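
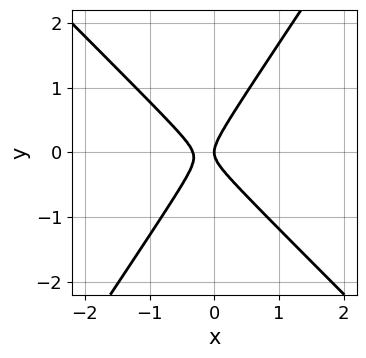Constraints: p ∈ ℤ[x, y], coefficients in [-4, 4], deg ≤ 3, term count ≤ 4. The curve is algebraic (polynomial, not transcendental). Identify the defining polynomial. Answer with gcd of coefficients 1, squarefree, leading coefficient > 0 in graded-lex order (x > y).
3*x^2 + x*y - 2*y^2 + x

First, degree: a generic line meets the curve in up to 2 points, so deg p = 2.
Then, from the visible intercepts: one x-axis crossing is at x = 0; it crosses the y-axis at the gridline y = 0.
Finally, together with the visible shape, these determine p as stated.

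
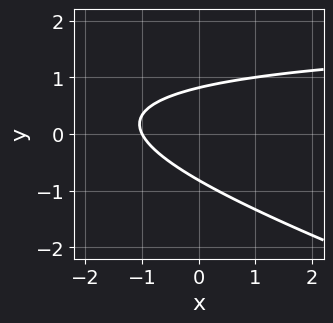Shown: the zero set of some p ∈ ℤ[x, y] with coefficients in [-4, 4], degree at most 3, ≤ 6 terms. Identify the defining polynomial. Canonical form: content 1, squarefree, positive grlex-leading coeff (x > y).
(a) Degree: a generic line meets the curve in up to 2 points, so deg p = 2.
(b) Against the integer gridlines: one x-axis crossing is at x = -1.
(c) Matching integer coefficients to the picture gives p.

x*y + 3*y^2 - 2*x - 2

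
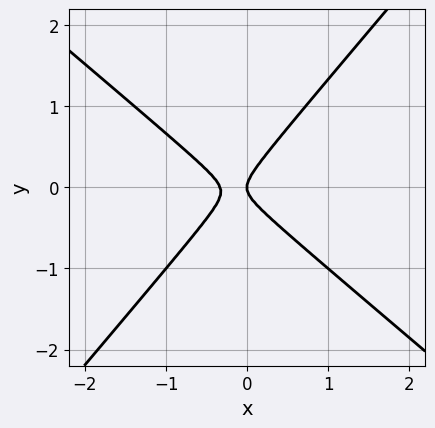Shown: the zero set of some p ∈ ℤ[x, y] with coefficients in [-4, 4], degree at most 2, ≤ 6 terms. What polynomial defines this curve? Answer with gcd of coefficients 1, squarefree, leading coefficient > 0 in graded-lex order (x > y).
3*x^2 + x*y - 3*y^2 + x

(a) Degree: a generic line meets the curve in up to 2 points, so deg p = 2.
(b) From the visible intercepts: it crosses the x-axis at the gridline x = 0; one y-axis crossing is at y = 0.
(c) Assembling these constraints gives the stated polynomial.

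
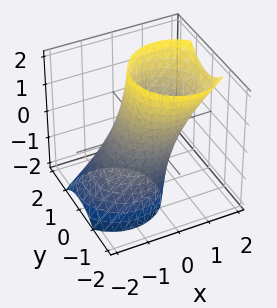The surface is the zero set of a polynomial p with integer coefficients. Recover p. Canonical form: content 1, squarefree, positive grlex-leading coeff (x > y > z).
x^2 - x*z + y^2 - 1

deg p = 2. The shape is more complex than any degree-1 surface.
Checking where it meets the axes: among the integer gridlines, it crosses the y-axis at y ∈ {-1, 1}; among the integer gridlines, it crosses the x-axis at x ∈ {-1, 1}; it misses every integer gridline on the z-axis.
The integer polynomial consistent with all of this is the stated p.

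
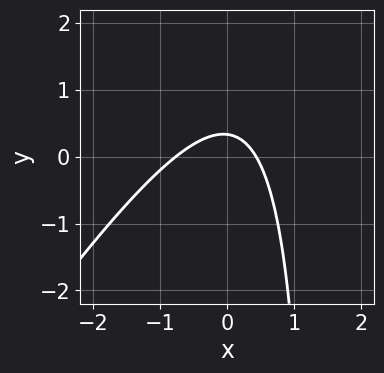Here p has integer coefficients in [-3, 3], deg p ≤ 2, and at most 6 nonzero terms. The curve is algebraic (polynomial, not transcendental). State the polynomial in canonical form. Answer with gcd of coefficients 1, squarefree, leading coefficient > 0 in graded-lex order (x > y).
3*x^2 - 2*x*y + x + 3*y - 1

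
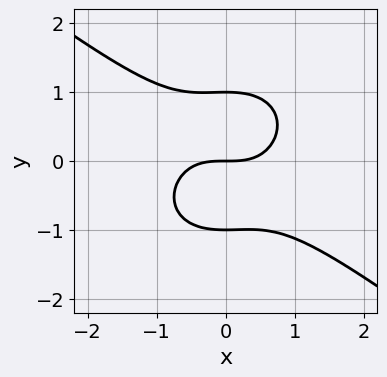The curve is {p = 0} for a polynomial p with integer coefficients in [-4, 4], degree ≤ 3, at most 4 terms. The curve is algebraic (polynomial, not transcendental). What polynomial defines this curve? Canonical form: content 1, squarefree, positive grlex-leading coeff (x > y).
First, degree: no degree-2 curve has this shape, so deg p = 3.
Then, from the axis intercepts and sections: among the integer gridlines, it crosses the y-axis at y ∈ {-1, 0, 1}; it crosses the x-axis at the gridline x = 0.
Finally, together with the visible shape, these determine p as stated.

2*x^3 + x^2*y + 3*y^3 - 3*y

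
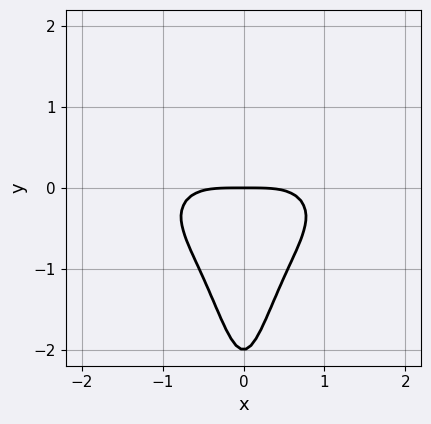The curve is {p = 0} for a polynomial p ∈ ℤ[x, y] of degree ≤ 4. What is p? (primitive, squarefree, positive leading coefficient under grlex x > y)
x^4 + 3*x^2*y^2 + y^2 + 2*y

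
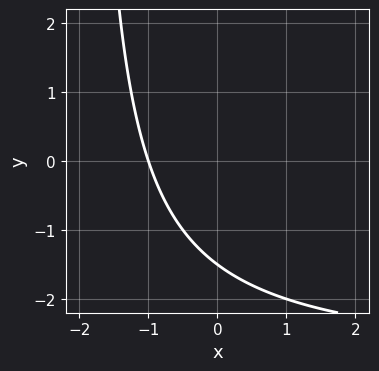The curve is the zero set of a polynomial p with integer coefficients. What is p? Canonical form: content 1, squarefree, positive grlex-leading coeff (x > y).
(a) The degree is 2 — no degree-1 curve has this shape.
(b) Against the integer gridlines: one x-axis crossing is at x = -1.
(c) Putting this together gives p.

x*y + 3*x + 2*y + 3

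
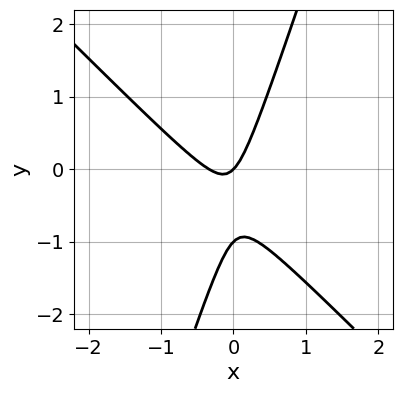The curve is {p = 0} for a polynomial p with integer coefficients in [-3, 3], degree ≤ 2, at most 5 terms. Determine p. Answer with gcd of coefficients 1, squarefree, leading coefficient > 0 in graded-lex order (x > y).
(a) deg p = 2. The shape is more complex than any degree-1 curve.
(b) Against the integer gridlines: the y-axis gridline crossings are at y ∈ {-1, 0}; one x-axis crossing is at x = 0.
(c) Together with the visible shape, these determine p as stated.

3*x^2 + 2*x*y - y^2 + x - y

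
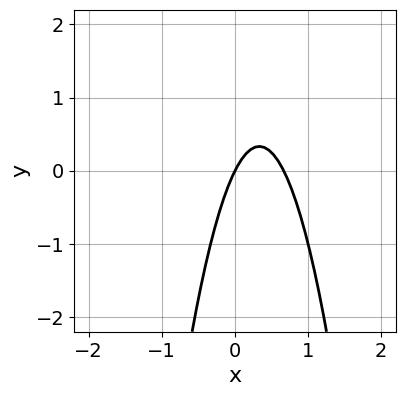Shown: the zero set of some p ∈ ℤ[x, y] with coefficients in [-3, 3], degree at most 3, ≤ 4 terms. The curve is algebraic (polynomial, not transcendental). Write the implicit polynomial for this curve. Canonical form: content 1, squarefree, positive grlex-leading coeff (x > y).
First, degree: a generic line meets the curve in up to 2 points, so deg p = 2.
Then, observable constraints: it meets the y-axis at y = 0 (among the integer gridlines); it crosses the x-axis at the gridline x = 0.
Finally, matching integer coefficients to the picture gives p.

3*x^2 - 2*x + y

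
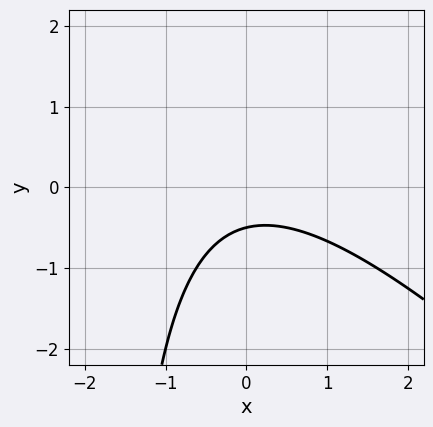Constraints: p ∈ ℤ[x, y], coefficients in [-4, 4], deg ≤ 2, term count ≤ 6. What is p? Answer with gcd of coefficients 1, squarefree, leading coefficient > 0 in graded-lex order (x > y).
x^2 + x*y + 2*y + 1

First, the degree is 2 — no degree-1 curve has this shape.
Next, from the axis intercepts and sections: it misses every integer gridline on the x-axis.
Finally, fitting integer coefficients to these (and the overall shape) gives p.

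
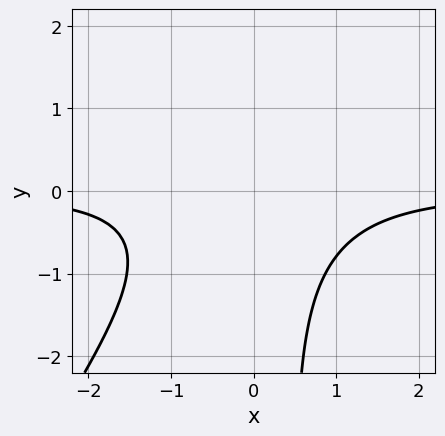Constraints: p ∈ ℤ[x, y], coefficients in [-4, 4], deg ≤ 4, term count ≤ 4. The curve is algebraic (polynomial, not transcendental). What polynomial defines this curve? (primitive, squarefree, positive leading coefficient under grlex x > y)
3*x^2*y - 2*x*y^2 + y^2 + 3

First, degree: a generic line meets the curve in up to 3 points, so deg p = 3.
Then, checking where it meets the axes: it misses every integer gridline on the x-axis; it misses every integer gridline on the y-axis.
Finally, these observations pin down the coefficients.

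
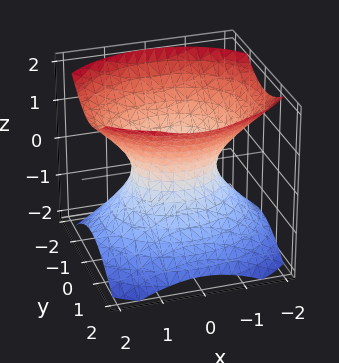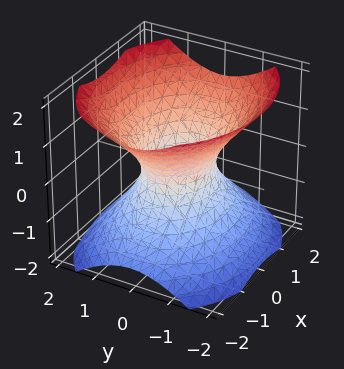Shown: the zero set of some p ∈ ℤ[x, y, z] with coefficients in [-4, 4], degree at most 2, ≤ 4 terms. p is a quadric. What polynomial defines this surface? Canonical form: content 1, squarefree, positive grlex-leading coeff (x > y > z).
2*x^2 + 3*y^2 - 3*z^2 - 2

1. Degree: one connected sheet with a waist; a quadric, so deg p = 2.
2. Symmetries: mirror symmetry y ↦ −y ⇒ only even powers of y; it's symmetric under z → −z, forcing even powers of z; the x ↦ −x reflection is a symmetry, so x appears only in even powers.
3. Observable constraints: the x-axis gridline crossings are at x ∈ {-1, 1}; the surface avoids every integer z-axis point in the box.
4. Matching integer coefficients to the picture gives p.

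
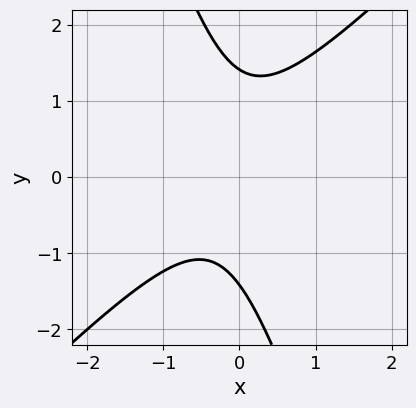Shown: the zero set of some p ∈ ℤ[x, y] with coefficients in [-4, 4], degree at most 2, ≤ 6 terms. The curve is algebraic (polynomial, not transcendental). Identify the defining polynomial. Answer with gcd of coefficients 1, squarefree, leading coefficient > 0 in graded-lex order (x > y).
First, degree: no degree-1 curve has this shape, so deg p = 2.
Next, from the visible intercepts: no x-intercept at any integer in the box.
Finally, fitting integer coefficients to these (and the overall shape) gives p.

3*x^2 - 2*x*y - y^2 + x + 2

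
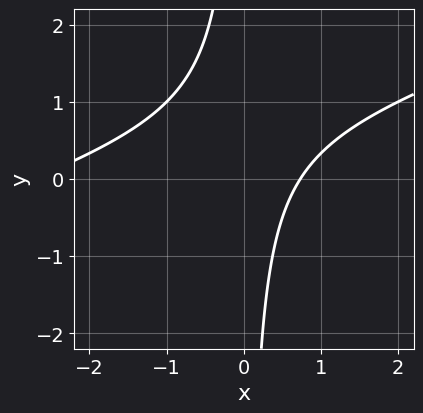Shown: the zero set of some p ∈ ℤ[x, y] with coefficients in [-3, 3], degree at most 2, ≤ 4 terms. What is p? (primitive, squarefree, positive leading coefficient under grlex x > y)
1. The degree is 2 — a generic line meets the curve in up to 2 points.
2. Checking where it meets the axes: no y-intercept at any integer in the box.
3. Assembling these constraints gives the stated polynomial.

x^2 - 3*x*y + 2*x - 2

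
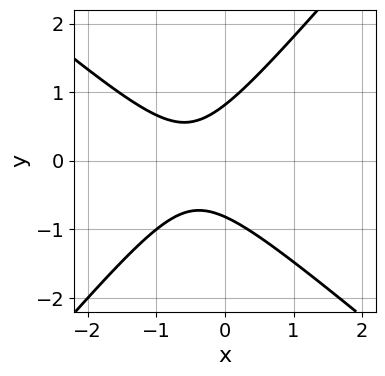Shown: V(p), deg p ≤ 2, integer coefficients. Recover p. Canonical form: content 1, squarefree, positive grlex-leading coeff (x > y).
3*x^2 + x*y - 3*y^2 + 3*x + 2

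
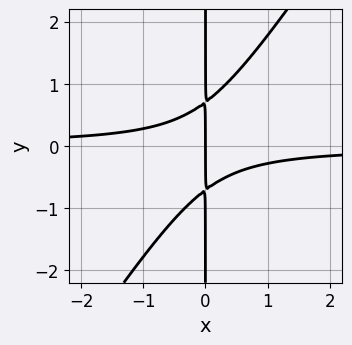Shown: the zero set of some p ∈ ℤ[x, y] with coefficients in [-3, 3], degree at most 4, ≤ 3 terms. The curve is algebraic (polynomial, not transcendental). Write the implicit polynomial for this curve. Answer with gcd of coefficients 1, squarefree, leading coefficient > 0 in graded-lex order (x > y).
(a) The degree is 3 — a generic line meets the curve in up to 3 points.
(b) Reading off the gridlines: it meets the x-axis at x = 0 (among the integer gridlines); the visible y-axis segment lies entirely on the curve.
(c) Together with the visible shape, these determine p as stated.

3*x^2*y - 2*x*y^2 + x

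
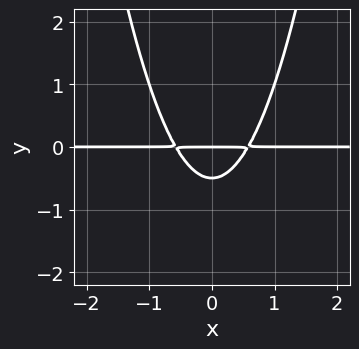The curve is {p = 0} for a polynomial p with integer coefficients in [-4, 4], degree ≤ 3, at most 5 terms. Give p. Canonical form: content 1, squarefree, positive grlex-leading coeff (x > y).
3*x^2*y - 2*y^2 - y

First, the degree is 3 — no degree-2 curve has this shape.
Then, symmetries: the x ↦ −x reflection is a symmetry, so x appears only in even powers.
Next, from the axis intercepts and sections: it meets the y-axis at y = 0 (among the integer gridlines); every point of the x-axis in the box is on the curve.
Finally, the integer polynomial consistent with all of this is the stated p.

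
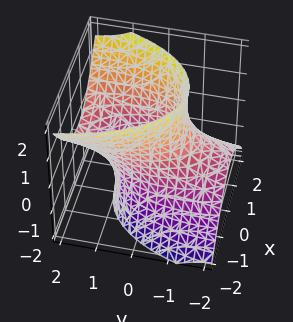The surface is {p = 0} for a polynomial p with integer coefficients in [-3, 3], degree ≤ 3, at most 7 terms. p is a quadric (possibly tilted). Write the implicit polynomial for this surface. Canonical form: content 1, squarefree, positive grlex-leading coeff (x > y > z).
First, the degree is 2 — no degree-1 surface has this shape.
Then, checking where it meets the axes: among the integer gridlines, it crosses the x-axis at x ∈ {-1, 1}; it misses every integer gridline on the z-axis.
Finally, together with the visible shape, these determine p as stated.

3*x^2 + y^2 - 3*y*z - z^2 - 3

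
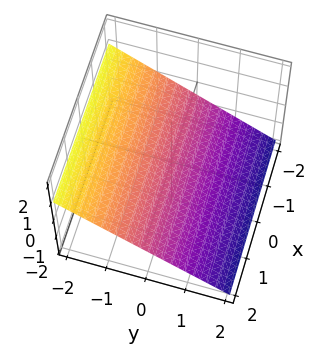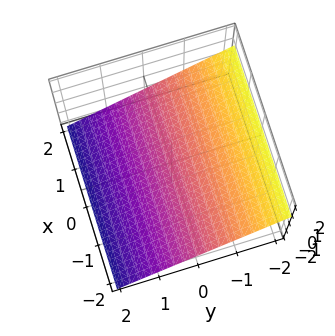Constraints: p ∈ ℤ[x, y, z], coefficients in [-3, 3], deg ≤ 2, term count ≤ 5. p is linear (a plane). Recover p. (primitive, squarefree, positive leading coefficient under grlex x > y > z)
2*y + 3*z + 2

First, degree: the surface is flat (a plane), so deg p = 1.
Next, against the integer gridlines: it meets the y-axis at y = -1 (among the integer gridlines); no x-intercept at any integer in the box.
Finally, fitting integer coefficients to these (and the overall shape) gives p.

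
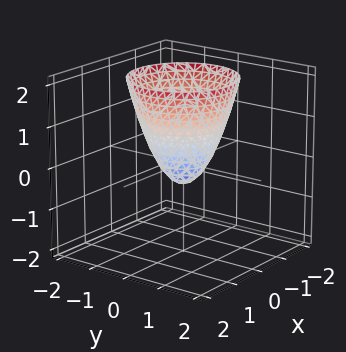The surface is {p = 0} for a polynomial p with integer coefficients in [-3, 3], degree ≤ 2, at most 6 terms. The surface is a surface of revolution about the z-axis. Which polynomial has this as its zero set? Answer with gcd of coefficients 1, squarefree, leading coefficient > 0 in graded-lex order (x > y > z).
deg p = 2. A generic line meets the surface in up to 2 points.
By symmetry, every cross-section ⟂ z is a circle, so x, y appear only via x² + y².
From the visible intercepts: a circular section at z = 2 has radius between 1 and 2.
Putting this together gives p.

3*x^2 + 3*y^2 - 2*z - 1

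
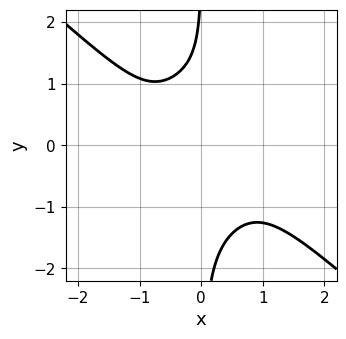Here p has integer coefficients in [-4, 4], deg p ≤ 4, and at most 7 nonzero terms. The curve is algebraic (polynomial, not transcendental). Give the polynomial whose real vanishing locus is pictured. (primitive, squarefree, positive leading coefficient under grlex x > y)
deg p = 4.
Checking where it meets the axes: it misses every integer gridline on the x-axis; no y-intercept at any integer in the box.
Solving for integer coefficients yields p as stated.

3*x^4 + x^3*y + 3*x*y^3 - y + 3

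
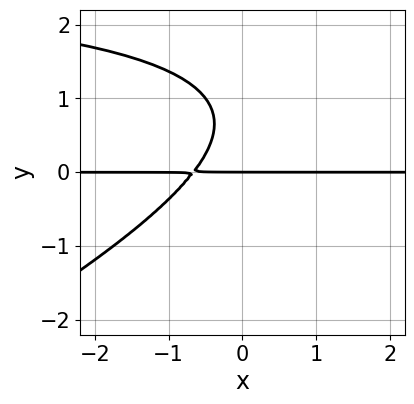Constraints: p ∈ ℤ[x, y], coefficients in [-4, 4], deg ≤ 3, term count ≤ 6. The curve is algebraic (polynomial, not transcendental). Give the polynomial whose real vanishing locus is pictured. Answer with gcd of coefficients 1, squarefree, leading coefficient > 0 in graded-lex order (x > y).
deg p = 3.
Checking where it meets the axes: it crosses the y-axis at the gridline y = 0; the visible x-axis segment lies entirely on the curve.
The integer polynomial consistent with all of this is the stated p.

x*y^2 - 2*y^3 - 3*x*y + 3*y^2 - 2*y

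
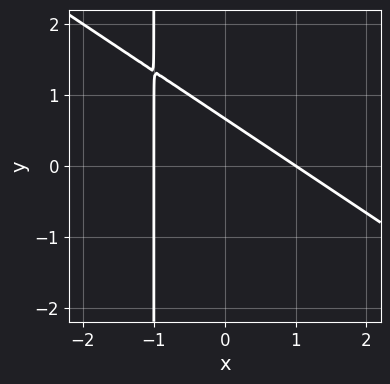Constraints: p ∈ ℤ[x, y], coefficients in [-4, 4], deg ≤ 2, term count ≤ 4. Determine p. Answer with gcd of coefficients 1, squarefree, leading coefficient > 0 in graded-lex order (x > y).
First, the degree is 2 — a generic line meets the curve in up to 2 points.
Next, from the axis intercepts and sections: the x-axis gridline crossings are at x ∈ {-1, 1}.
Finally, fitting integer coefficients to these (and the overall shape) gives p.

2*x^2 + 3*x*y + 3*y - 2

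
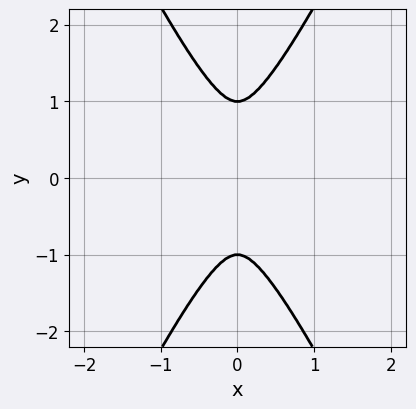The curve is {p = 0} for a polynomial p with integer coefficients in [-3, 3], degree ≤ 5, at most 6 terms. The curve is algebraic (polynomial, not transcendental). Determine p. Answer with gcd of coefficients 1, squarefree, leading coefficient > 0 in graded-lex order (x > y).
1. The degree is 4 — the shape is more complex than any degree-3 curve.
2. Symmetries: it's symmetric under y → −y, forcing even powers of y; it's symmetric under x → −x, forcing even powers of x.
3. From the axis intercepts and sections: the y-axis gridline crossings are at y ∈ {-1, 1}.
4. Together with the visible shape, these determine p as stated.

3*x^4 + 3*x^2*y^2 - y^4 + 2*x^2 + y^2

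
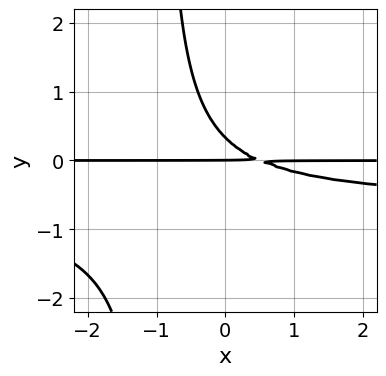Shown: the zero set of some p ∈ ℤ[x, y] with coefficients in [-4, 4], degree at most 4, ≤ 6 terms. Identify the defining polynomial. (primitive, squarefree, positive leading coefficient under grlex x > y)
3*x*y^2 + 2*x*y + 3*y^2 - y

1. Degree: the shape is more complex than any degree-2 curve, so deg p = 3.
2. Observable constraints: it crosses the y-axis at the gridline y = 0; the visible x-axis segment lies entirely on the curve.
3. Together with the visible shape, these determine p as stated.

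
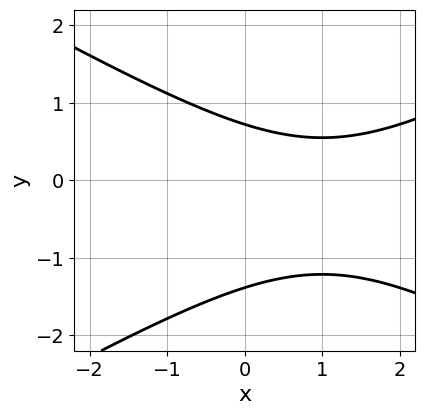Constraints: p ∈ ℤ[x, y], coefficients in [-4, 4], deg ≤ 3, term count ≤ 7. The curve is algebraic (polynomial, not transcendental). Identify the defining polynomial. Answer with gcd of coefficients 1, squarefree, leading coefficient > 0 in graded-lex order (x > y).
x^2 - 3*y^2 - 2*x - 2*y + 3

(a) deg p = 2.
(b) From the visible intercepts: it misses every integer gridline on the x-axis.
(c) These observations pin down the coefficients.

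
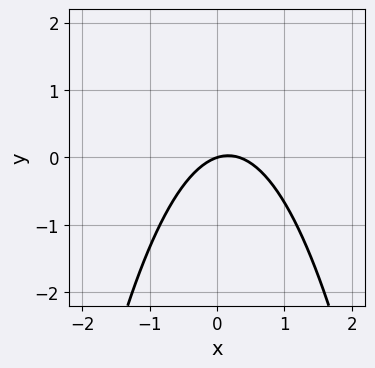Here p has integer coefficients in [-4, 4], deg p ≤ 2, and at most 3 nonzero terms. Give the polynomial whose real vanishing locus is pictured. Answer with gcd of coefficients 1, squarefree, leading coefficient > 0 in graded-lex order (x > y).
(a) deg p = 2. A generic line meets the curve in up to 2 points.
(b) Reading off the gridlines: it crosses the y-axis at the gridline y = 0; it meets the x-axis at x = 0 (among the integer gridlines).
(c) Putting this together gives p.

3*x^2 - x + 3*y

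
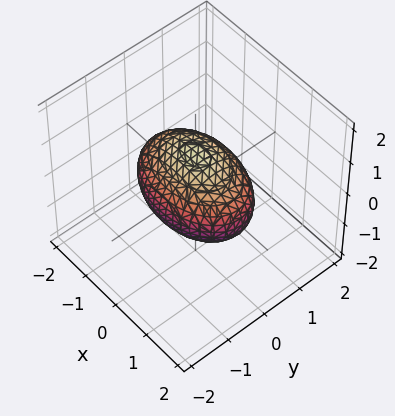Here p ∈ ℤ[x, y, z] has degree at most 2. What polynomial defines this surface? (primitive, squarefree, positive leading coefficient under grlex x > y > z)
x^2 + 2*y^2 + 2*z^2 - 2

1. Degree: a closed, bounded, convex surface; a quadric, so deg p = 2.
2. Symmetries: it's symmetric under z → −z, forcing even powers of z; mirror symmetry x ↦ −x ⇒ only even powers of x; it's symmetric under y → −y, forcing even powers of y.
3. Observable constraints: among the integer gridlines, it crosses the z-axis at z ∈ {-1, 1}; among the integer gridlines, it crosses the y-axis at y ∈ {-1, 1}.
4. Matching integer coefficients to the picture gives p.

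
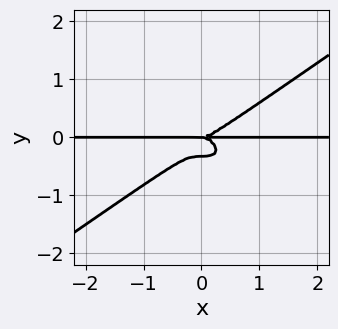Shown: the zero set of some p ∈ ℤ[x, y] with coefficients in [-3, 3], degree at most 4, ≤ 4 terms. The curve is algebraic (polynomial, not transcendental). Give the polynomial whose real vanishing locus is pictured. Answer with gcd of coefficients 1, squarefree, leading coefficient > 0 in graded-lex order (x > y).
x^3*y - 3*y^4 - y^3

The degree is 4 — a generic line meets the curve in up to 4 points.
Reading off the gridlines: one y-axis crossing is at y = 0; every point of the x-axis in the box is on the curve.
The integer polynomial consistent with all of this is the stated p.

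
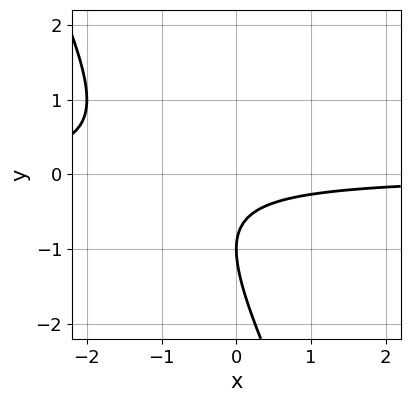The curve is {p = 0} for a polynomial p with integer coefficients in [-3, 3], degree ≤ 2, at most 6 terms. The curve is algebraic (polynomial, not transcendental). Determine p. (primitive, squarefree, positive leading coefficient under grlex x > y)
(a) deg p = 2.
(b) Reading off the gridlines: one y-axis crossing is at y = -1; the curve avoids every integer x-axis point in the box.
(c) Putting this together gives p.

2*x*y + y^2 + 2*y + 1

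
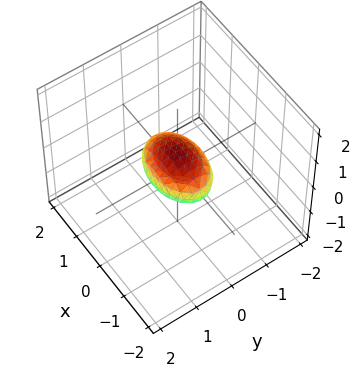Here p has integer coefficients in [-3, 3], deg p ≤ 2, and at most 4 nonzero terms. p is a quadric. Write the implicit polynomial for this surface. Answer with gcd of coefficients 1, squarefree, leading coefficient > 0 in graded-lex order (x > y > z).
x^2 + 2*y^2 + 3*z^2 - 1

First, the degree is 2 — a closed, bounded, convex surface; a quadric.
Then, symmetries: mirror symmetry x ↦ −x ⇒ only even powers of x; mirror symmetry y ↦ −y ⇒ only even powers of y; the z ↦ −z reflection is a symmetry, so z appears only in even powers.
Next, against the integer gridlines: the x-axis gridline crossings are at x ∈ {-1, 1}.
Finally, assembling these constraints gives the stated polynomial.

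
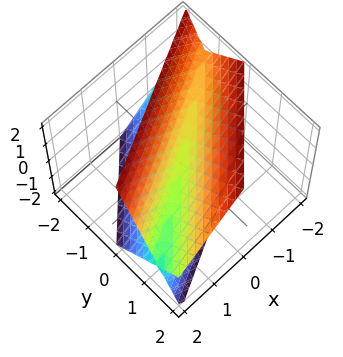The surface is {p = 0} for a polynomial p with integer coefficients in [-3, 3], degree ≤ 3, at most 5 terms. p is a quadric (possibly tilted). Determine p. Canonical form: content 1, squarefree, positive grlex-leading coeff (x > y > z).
1. The degree is 2 — the shape is more complex than any degree-1 surface.
2. From the axis intercepts and sections: it crosses the y-axis at the gridline y = 0; it crosses the x-axis at the gridline x = 0; it crosses the z-axis at the gridline z = 0.
3. Assembling these constraints gives the stated polynomial.

x^2 - 3*x*y + 2*y^2 - y*z - z^2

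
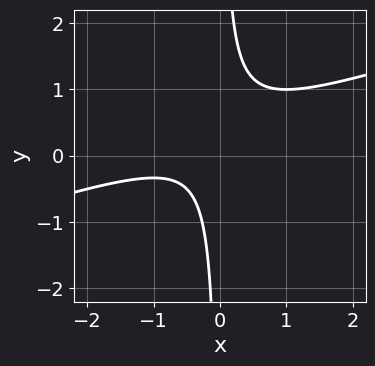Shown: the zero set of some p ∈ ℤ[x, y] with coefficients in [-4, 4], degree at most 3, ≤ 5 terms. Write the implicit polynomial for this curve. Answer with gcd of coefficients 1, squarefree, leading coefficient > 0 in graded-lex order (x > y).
x^2 - 3*x*y + x + 1

Degree: the shape is more complex than any degree-1 curve, so deg p = 2.
From the axis intercepts and sections: it misses every integer gridline on the y-axis; it misses every integer gridline on the x-axis.
Matching integer coefficients to the picture gives p.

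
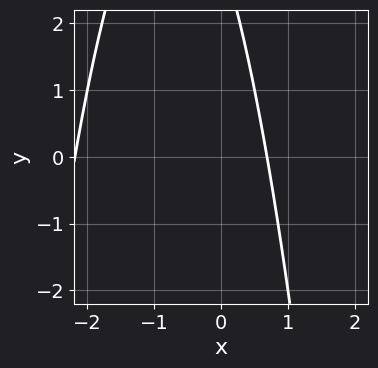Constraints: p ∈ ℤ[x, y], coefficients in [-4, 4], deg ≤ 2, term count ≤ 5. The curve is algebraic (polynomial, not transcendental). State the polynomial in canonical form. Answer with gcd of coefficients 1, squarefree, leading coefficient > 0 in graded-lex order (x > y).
2*x^2 + 3*x + y - 3

1. Degree: no degree-1 curve has this shape, so deg p = 2.
2. Checking where it meets the axes: it misses every integer gridline on the y-axis.
3. Matching integer coefficients to the picture gives p.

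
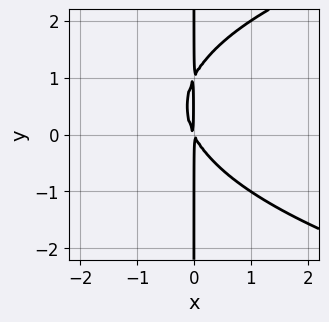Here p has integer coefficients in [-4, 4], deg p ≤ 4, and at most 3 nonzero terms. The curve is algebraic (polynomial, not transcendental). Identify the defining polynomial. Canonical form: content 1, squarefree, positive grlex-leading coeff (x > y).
(a) deg p = 3. A generic line meets the curve in up to 3 points.
(b) Observable constraints: the visible y-axis segment lies entirely on the curve.
(c) Fitting integer coefficients to these (and the overall shape) gives p.

x*y^2 - 2*x^2 - x*y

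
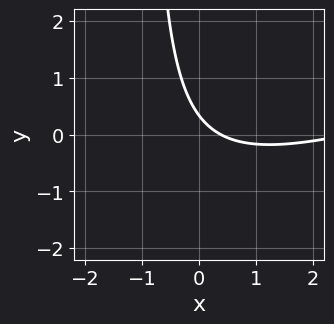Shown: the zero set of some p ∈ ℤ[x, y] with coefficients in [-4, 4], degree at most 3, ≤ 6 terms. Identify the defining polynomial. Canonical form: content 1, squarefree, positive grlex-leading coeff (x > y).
x^2 - 3*x*y - 3*x - 3*y + 1

deg p = 2. The shape is more complex than any degree-1 curve.
Matching integer coefficients to the picture gives p.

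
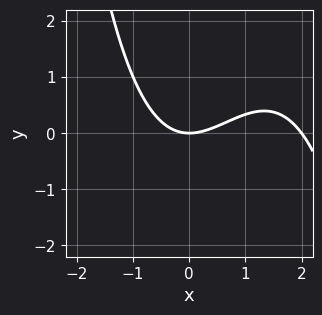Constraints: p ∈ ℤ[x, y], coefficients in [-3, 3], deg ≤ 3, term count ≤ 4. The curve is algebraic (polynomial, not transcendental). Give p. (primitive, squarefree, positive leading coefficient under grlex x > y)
x^3 - 2*x^2 + 3*y

(a) deg p = 3.
(b) Reading off the gridlines: the x-axis gridline crossings are at x ∈ {0, 2}; it crosses the y-axis at the gridline y = 0.
(c) Matching integer coefficients to the picture gives p.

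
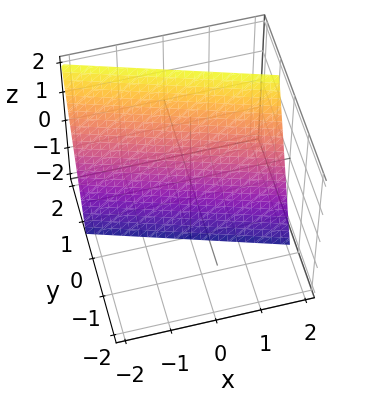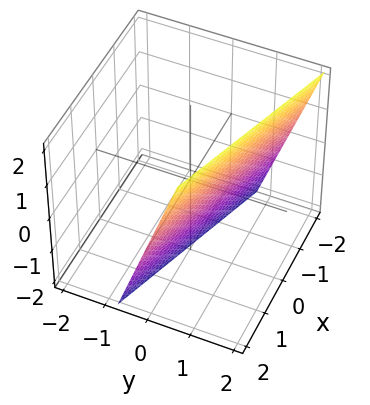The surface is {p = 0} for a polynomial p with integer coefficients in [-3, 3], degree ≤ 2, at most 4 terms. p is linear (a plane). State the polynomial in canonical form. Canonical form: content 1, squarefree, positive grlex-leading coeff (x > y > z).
First, the degree is 1 — the surface is flat (a plane).
Then, from the visible intercepts: it meets the x-axis at x = 2 (among the integer gridlines); it meets the z-axis at z = -2 (among the integer gridlines).
Finally, putting this together gives p.

x + 3*y - z - 2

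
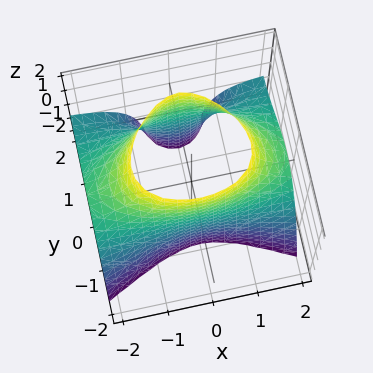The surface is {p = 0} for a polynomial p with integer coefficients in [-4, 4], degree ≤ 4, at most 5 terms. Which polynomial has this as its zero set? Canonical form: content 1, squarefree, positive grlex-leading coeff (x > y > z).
x^2*z - y^3 + 3*y^2 - 3

(a) Degree: the shape is more complex than any degree-2 surface, so deg p = 3.
(b) Checking where it meets the axes: it misses every integer gridline on the x-axis; no z-intercept at any integer in the box.
(c) Solving for integer coefficients yields p as stated.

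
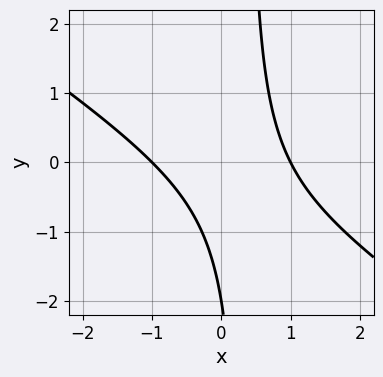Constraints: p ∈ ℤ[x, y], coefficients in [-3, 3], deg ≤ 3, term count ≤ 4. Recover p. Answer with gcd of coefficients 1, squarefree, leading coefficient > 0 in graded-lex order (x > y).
2*x^2 + 3*x*y - y - 2

(a) Degree: no degree-1 curve has this shape, so deg p = 2.
(b) Observable constraints: the x-axis gridline crossings are at x ∈ {-1, 1}; it meets the y-axis at y = -2 (among the integer gridlines).
(c) Assembling these constraints gives the stated polynomial.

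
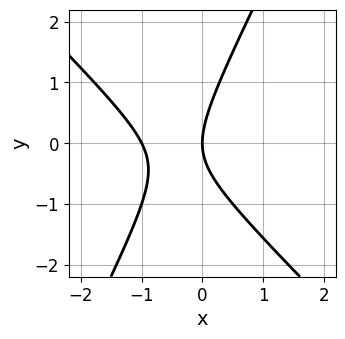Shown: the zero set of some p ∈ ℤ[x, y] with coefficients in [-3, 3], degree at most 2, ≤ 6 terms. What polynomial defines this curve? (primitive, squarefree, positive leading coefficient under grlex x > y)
(a) Degree: the shape is more complex than any degree-1 curve, so deg p = 2.
(b) Checking where it meets the axes: the x-axis gridline crossings are at x ∈ {-1, 0}; one y-axis crossing is at y = 0.
(c) Matching integer coefficients to the picture gives p.

2*x^2 + x*y - y^2 + 2*x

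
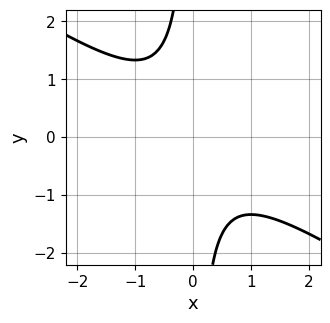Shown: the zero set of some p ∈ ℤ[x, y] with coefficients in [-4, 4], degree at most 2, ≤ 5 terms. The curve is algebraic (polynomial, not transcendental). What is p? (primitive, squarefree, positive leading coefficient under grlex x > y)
1. Degree: no degree-1 curve has this shape, so deg p = 2.
2. From the visible intercepts: it misses every integer gridline on the y-axis; the curve avoids every integer x-axis point in the box.
3. The integer polynomial consistent with all of this is the stated p.

2*x^2 + 3*x*y + 2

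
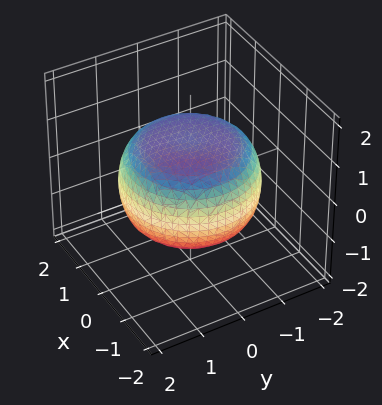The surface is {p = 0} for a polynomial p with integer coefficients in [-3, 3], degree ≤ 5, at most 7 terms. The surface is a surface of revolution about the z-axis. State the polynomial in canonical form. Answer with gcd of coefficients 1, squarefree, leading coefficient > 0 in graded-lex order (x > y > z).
x^4 + 2*x^2*y^2 + y^4 - x^2 - y^2 + 3*z^2 - 3

1. deg p = 4.
2. Symmetries: the z-axis is an axis of rotation, so x and y enter only as x² + y².
3. From the visible intercepts: a circular section at z = -1 has radius exactly 1; among the integer gridlines, it crosses the z-axis at z ∈ {-1, 1}.
4. The integer polynomial consistent with all of this is the stated p.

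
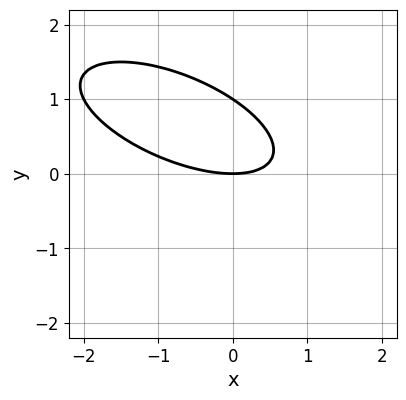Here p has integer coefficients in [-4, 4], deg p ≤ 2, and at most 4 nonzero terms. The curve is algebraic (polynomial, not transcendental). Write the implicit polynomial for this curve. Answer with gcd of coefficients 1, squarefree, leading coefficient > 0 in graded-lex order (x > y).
1. Degree: no degree-1 curve has this shape, so deg p = 2.
2. Checking where it meets the axes: among the integer gridlines, it crosses the y-axis at y ∈ {0, 1}; it meets the x-axis at x = 0 (among the integer gridlines).
3. Fitting integer coefficients to these (and the overall shape) gives p.

x^2 + 2*x*y + 3*y^2 - 3*y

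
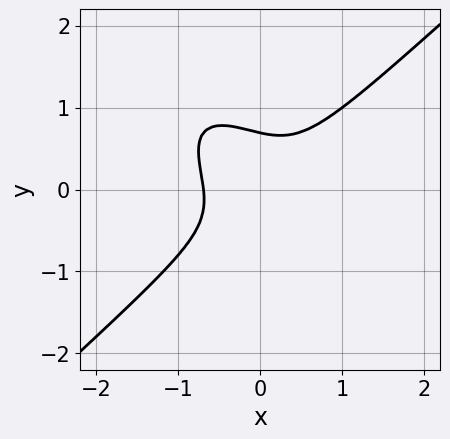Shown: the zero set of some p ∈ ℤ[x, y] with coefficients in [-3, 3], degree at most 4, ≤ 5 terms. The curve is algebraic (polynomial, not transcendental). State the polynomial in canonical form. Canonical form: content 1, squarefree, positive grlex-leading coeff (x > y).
3*x^3 + x^2*y - 2*x*y^2 - 3*y^3 + 1

First, the degree is 3 — no degree-2 curve has this shape.
Finally, solving for integer coefficients yields p as stated.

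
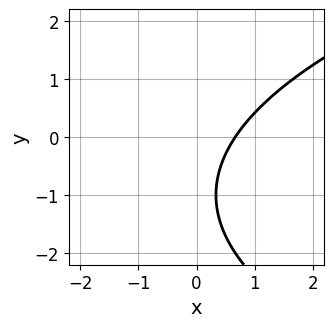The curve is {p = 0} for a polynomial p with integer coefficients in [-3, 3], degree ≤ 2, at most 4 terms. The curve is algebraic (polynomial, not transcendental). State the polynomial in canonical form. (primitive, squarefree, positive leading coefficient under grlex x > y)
y^2 - 3*x + 2*y + 2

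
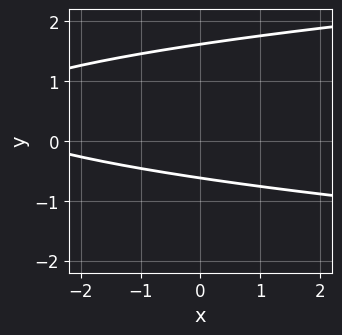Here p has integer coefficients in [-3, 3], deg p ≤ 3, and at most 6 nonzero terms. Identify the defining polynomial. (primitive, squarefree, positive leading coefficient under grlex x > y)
First, degree: the shape is more complex than any degree-1 curve, so deg p = 2.
Next, from the visible intercepts: it misses every integer gridline on the x-axis.
Finally, these observations pin down the coefficients.

3*y^2 - x - 3*y - 3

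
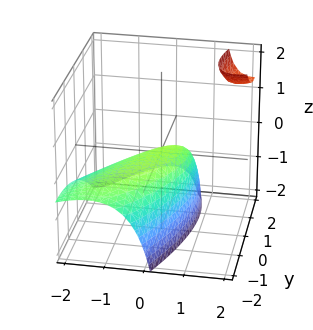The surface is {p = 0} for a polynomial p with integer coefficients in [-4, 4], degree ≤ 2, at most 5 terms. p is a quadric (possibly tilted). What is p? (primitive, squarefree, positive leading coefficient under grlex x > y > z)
2*x^2 - 2*x*y - 3*x*z + y^2 + 3*z

First, I count 2 distinct pieces. Treating them together as one polynomial.
Then, the degree is 2 — a generic line meets the surface in up to 2 points.
Next, from the visible intercepts: one x-axis crossing is at x = 0; it meets the z-axis at z = 0 (among the integer gridlines).
Finally, these observations pin down the coefficients.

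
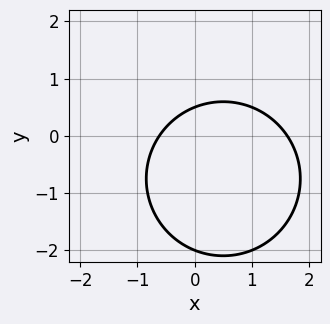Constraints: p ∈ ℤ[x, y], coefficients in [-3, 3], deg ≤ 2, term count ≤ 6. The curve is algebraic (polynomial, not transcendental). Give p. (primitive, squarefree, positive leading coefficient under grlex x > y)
2*x^2 + 2*y^2 - 2*x + 3*y - 2

Degree: a generic line meets the curve in up to 2 points, so deg p = 2.
Reading off the gridlines: it meets the y-axis at y = -2 (among the integer gridlines).
Solving for integer coefficients yields p as stated.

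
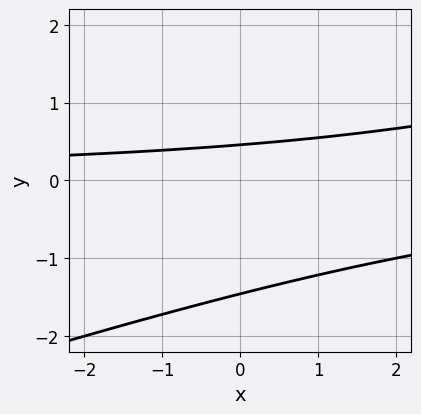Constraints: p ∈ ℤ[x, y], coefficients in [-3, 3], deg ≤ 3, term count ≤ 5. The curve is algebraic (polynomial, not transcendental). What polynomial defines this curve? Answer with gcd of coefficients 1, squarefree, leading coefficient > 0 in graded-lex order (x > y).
x*y - 3*y^2 - 3*y + 2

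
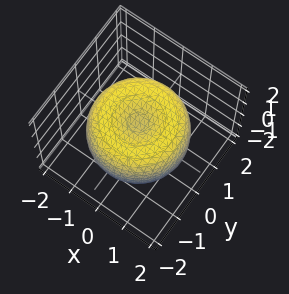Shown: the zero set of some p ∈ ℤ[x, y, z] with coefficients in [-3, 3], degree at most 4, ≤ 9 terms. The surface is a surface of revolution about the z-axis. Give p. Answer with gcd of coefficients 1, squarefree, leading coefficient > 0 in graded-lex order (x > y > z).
1. deg p = 4.
2. By symmetry, every cross-section ⟂ z is a circle, so x, y appear only via x² + y².
3. Reading off the gridlines: a circular section at z = 1 has radius exactly 1.
4. Assembling these constraints gives the stated polynomial.

x^4 + 2*x^2*y^2 + y^4 - 2*x^2 - 2*y^2 + 2*z^2 - 1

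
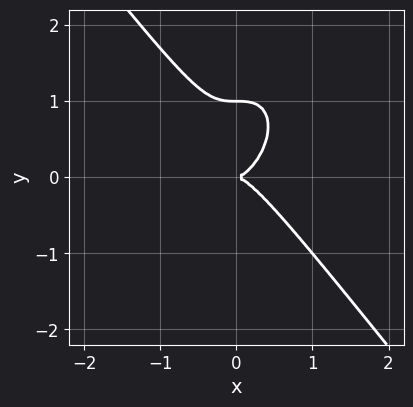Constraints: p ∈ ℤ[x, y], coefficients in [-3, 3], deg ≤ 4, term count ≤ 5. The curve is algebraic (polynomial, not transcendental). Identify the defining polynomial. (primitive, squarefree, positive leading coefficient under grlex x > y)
2*x^3 + y^3 - y^2

(a) Degree: the shape is more complex than any degree-2 curve, so deg p = 3.
(b) Reading off the gridlines: the y-axis gridline crossings are at y ∈ {0, 1}; it crosses the x-axis at the gridline x = 0.
(c) These observations pin down the coefficients.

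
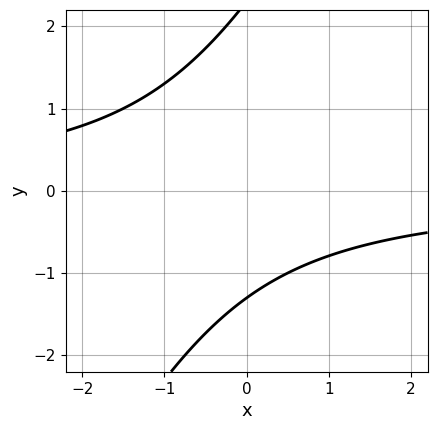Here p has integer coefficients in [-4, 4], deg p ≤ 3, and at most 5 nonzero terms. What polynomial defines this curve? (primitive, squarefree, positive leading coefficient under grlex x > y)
2*x*y - y^2 + y + 3

(a) Degree: no degree-1 curve has this shape, so deg p = 2.
(b) Observable constraints: the curve avoids every integer x-axis point in the box.
(c) The integer polynomial consistent with all of this is the stated p.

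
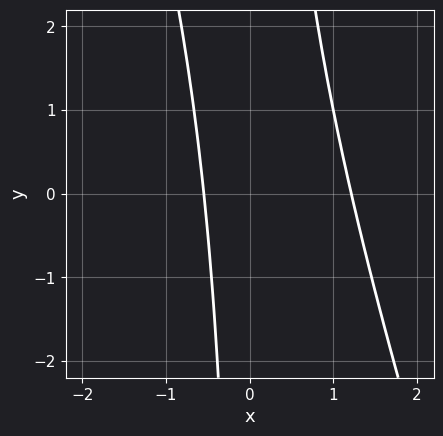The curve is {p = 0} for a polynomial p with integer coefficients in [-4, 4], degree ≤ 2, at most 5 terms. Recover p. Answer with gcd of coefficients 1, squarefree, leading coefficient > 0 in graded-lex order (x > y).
3*x^2 + x*y - 2*x - 2

1. Degree: no degree-1 curve has this shape, so deg p = 2.
2. Reading off the gridlines: no y-intercept at any integer in the box.
3. Solving for integer coefficients yields p as stated.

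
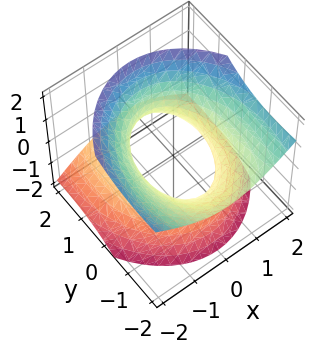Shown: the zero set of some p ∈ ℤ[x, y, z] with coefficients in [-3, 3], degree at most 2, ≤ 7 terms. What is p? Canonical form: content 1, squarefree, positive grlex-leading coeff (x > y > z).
1. The degree is 2 — a generic line meets the surface in up to 2 points.
2. Reading off the gridlines: no z-intercept at any integer in the box; the x-axis gridline crossings are at x ∈ {-1, 1}.
3. Assembling these constraints gives the stated polynomial.

2*x^2 + y^2 + 2*y*z - 2*z^2 - 2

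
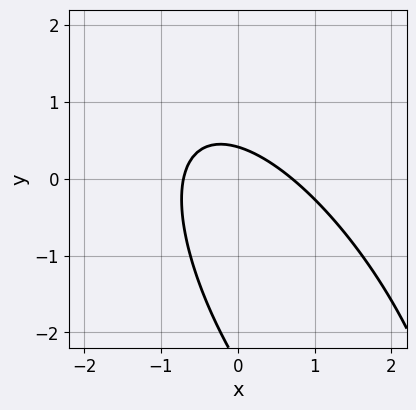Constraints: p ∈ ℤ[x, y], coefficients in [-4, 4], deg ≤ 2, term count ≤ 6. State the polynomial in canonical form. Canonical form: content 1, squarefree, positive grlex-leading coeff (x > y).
The degree is 2 — a generic line meets the curve in up to 2 points.
The integer polynomial consistent with all of this is the stated p.

2*x^2 + 2*x*y + y^2 + 2*y - 1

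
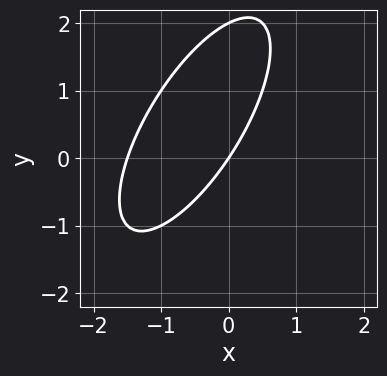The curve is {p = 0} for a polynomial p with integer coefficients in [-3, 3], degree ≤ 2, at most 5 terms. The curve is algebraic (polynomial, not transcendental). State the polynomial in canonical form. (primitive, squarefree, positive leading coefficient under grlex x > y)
2*x^2 - 2*x*y + y^2 + 3*x - 2*y

1. deg p = 2.
2. Against the integer gridlines: among the integer gridlines, it crosses the y-axis at y ∈ {0, 2}; one x-axis crossing is at x = 0.
3. These observations pin down the coefficients.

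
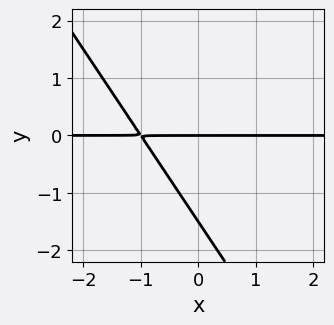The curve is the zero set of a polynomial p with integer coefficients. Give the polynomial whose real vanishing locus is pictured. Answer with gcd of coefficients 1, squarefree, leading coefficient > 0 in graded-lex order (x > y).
3*x*y + 2*y^2 + 3*y

1. Degree: the shape is more complex than any degree-1 curve, so deg p = 2.
2. Observable constraints: it crosses the y-axis at the gridline y = 0; every point of the x-axis in the box is on the curve.
3. Solving for integer coefficients yields p as stated.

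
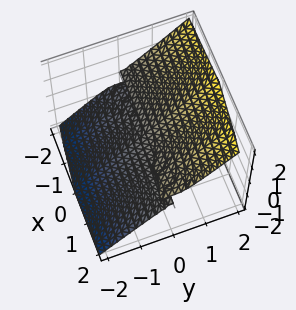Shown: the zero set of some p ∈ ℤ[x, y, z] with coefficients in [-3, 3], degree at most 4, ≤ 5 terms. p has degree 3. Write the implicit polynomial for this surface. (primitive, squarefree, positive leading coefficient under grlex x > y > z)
(a) Degree: no degree-2 surface has this shape, so deg p = 3.
(b) Checking where it meets the axes: one z-axis crossing is at z = 0; it crosses the y-axis at the gridline y = 0; the visible x-axis segment lies entirely on the surface.
(c) The integer polynomial consistent with all of this is the stated p.

x*z^2 + 3*y^3 - 3*z^3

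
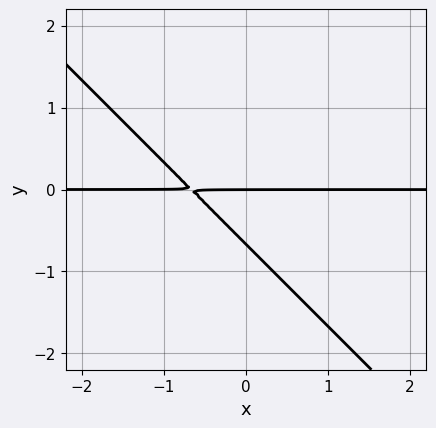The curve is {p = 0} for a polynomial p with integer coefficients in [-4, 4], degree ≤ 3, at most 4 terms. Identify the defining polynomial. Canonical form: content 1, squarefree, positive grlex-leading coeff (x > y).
1. deg p = 2.
2. From the axis intercepts and sections: the visible x-axis segment lies entirely on the curve; one y-axis crossing is at y = 0.
3. The integer polynomial consistent with all of this is the stated p.

3*x*y + 3*y^2 + 2*y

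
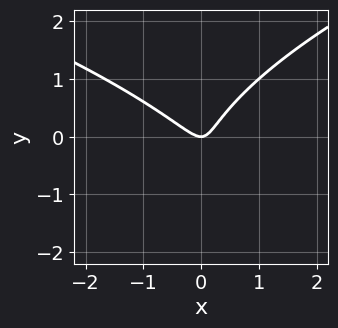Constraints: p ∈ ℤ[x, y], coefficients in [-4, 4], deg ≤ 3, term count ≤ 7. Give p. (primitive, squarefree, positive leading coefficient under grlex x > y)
2*y^3 - 3*x^2 - 2*x*y + 2*y^2 + y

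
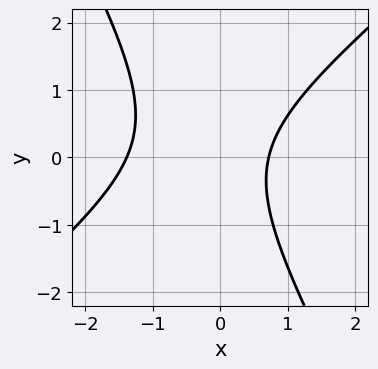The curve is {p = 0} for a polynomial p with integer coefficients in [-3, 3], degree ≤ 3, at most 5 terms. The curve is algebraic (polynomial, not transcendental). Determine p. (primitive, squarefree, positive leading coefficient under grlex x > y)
3*x^2 - 2*x*y - 2*y^2 + 2*x - 3

The degree is 2 — no degree-1 curve has this shape.
Against the integer gridlines: the curve avoids every integer y-axis point in the box.
Assembling these constraints gives the stated polynomial.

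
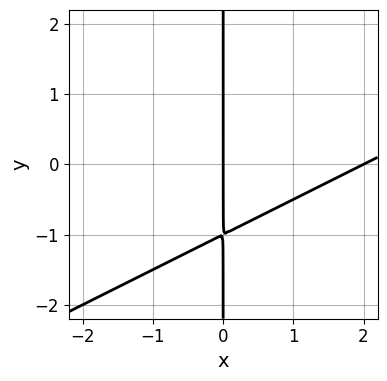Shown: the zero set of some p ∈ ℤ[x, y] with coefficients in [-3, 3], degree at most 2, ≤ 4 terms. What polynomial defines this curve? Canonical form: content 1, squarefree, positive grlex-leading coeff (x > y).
(a) Degree: no degree-1 curve has this shape, so deg p = 2.
(b) Checking where it meets the axes: every point of the y-axis in the box is on the curve; the x-axis gridline crossings are at x ∈ {0, 2}.
(c) Together with the visible shape, these determine p as stated.

x^2 - 2*x*y - 2*x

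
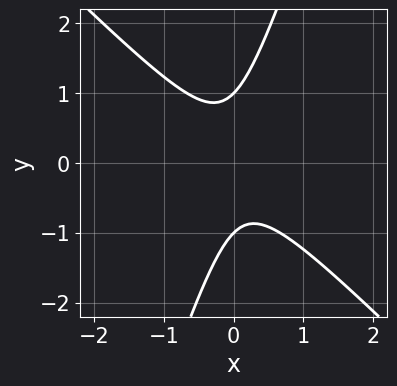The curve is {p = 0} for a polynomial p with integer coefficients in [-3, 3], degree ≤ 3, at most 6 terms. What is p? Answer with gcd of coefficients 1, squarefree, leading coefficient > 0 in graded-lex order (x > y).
1. The degree is 2 — no degree-1 curve has this shape.
2. Checking where it meets the axes: among the integer gridlines, it crosses the y-axis at y ∈ {-1, 1}; no x-intercept at any integer in the box.
3. Together with the visible shape, these determine p as stated.

3*x^2 + 2*x*y - y^2 + 1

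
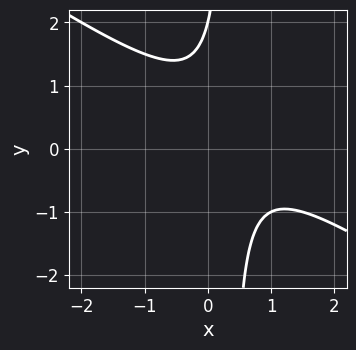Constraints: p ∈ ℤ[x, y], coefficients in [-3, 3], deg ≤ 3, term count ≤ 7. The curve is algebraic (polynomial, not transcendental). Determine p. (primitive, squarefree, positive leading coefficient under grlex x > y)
First, degree: no degree-1 curve has this shape, so deg p = 2.
Then, from the visible intercepts: it misses every integer gridline on the x-axis; it meets the y-axis at y = 2 (among the integer gridlines).
Finally, together with the visible shape, these determine p as stated.

2*x^2 + 3*x*y - 2*x - y + 2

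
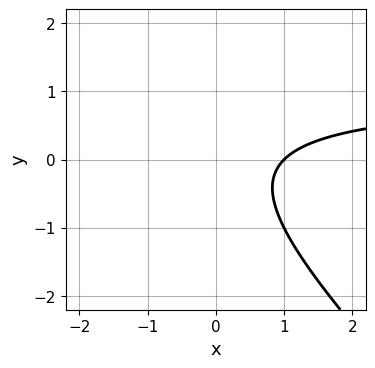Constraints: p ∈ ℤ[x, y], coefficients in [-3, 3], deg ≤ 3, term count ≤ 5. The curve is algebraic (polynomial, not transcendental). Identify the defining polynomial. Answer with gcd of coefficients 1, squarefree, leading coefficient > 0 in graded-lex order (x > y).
First, deg p = 2.
Then, against the integer gridlines: one x-axis crossing is at x = 1; it misses every integer gridline on the y-axis.
Finally, together with the visible shape, these determine p as stated.

x*y + y^2 - x + 1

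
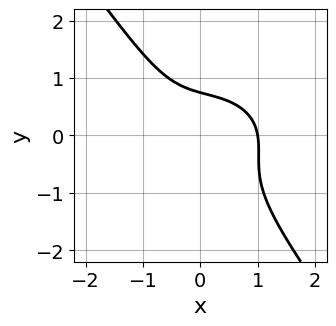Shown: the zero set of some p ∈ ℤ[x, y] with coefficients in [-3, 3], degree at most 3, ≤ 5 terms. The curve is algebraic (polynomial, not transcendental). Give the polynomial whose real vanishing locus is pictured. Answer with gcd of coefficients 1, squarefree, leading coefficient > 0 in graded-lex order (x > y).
(a) The degree is 3 — a generic line meets the curve in up to 3 points.
(b) From the axis intercepts and sections: one x-axis crossing is at x = 1.
(c) These observations pin down the coefficients.

2*x^3 + 3*x*y^2 + 3*y^3 + y - 2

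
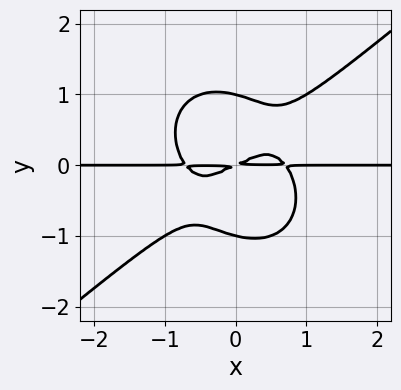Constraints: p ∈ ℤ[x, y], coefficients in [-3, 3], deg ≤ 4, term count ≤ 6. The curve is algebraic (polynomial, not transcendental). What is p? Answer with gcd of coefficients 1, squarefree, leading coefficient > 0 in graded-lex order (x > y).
2*x^3*y - x^2*y^2 - 2*y^4 - x*y + 2*y^2

First, the degree is 4 — a generic line meets the curve in up to 4 points.
Then, from the visible intercepts: every point of the x-axis in the box is on the curve; the y-axis gridline crossings are at y ∈ {-1, 1}.
Finally, the integer polynomial consistent with all of this is the stated p.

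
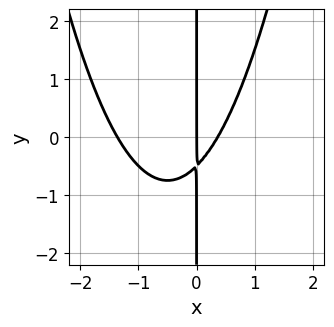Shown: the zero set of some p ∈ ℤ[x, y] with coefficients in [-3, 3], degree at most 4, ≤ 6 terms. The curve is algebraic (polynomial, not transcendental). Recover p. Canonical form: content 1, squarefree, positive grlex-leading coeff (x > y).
First, degree: no degree-2 curve has this shape, so deg p = 3.
Then, observable constraints: the visible y-axis segment lies entirely on the curve; it meets the x-axis at x = 0 (among the integer gridlines).
Finally, fitting integer coefficients to these (and the overall shape) gives p.

2*x^3 + 2*x^2 - 2*x*y - x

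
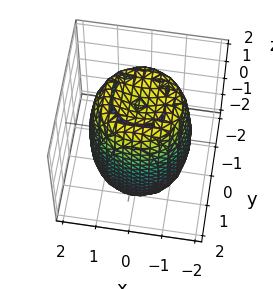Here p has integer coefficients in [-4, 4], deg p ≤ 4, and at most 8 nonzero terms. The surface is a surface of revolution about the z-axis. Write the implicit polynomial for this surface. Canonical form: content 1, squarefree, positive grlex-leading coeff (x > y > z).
First, the degree is 4 — the shape is more complex than any degree-3 surface.
Then, symmetry: the surface is invariant under rotation about z: p = q(x² + y², z).
Next, checking where it meets the axes: a circular section at z = -1 has radius between 1 and 2.
Finally, fitting integer coefficients to these (and the overall shape) gives p.

2*x^4 + 4*x^2*y^2 + 2*y^4 - 3*x^2 - 3*y^2 + z^2 - 3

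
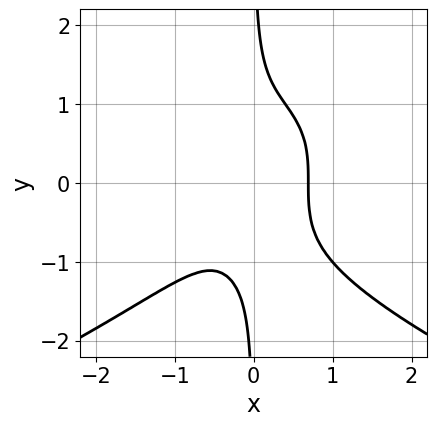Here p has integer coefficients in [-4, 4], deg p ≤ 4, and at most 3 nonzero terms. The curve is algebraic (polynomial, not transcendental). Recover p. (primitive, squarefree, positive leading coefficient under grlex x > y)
1. The degree is 4 — a generic line meets the curve in up to 4 points.
2. Observable constraints: no y-intercept at any integer in the box.
3. Together with the visible shape, these determine p as stated.

2*x*y^3 + 3*x^3 - 1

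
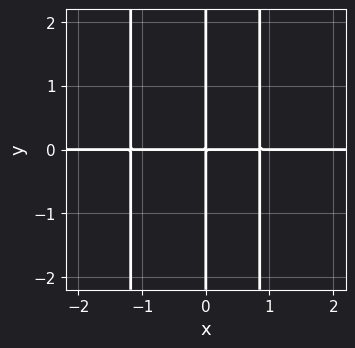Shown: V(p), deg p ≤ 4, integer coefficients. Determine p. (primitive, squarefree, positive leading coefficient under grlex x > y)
Degree: the shape is more complex than any degree-3 curve, so deg p = 4.
Observable constraints: every point of the y-axis in the box is on the curve; the visible x-axis segment lies entirely on the curve.
Putting this together gives p.

3*x^3*y + x^2*y - 3*x*y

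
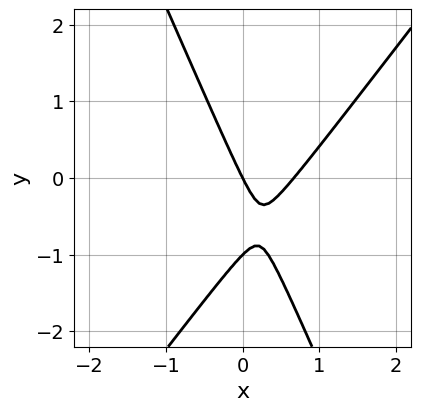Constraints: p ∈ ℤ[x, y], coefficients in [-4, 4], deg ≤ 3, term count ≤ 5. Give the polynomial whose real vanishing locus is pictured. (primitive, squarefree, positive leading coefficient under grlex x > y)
3*x^2 - x*y - y^2 - 2*x - y

(a) Degree: the shape is more complex than any degree-1 curve, so deg p = 2.
(b) From the axis intercepts and sections: one x-axis crossing is at x = 0; among the integer gridlines, it crosses the y-axis at y ∈ {-1, 0}.
(c) The integer polynomial consistent with all of this is the stated p.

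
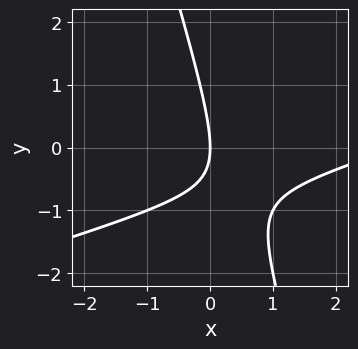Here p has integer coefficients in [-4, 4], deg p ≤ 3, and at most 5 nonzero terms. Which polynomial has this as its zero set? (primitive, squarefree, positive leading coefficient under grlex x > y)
deg p = 2. The shape is more complex than any degree-1 curve.
Against the integer gridlines: it meets the y-axis at y = 0 (among the integer gridlines); one x-axis crossing is at x = 0.
Matching integer coefficients to the picture gives p.

x^2 - 3*x*y - y^2 - 3*x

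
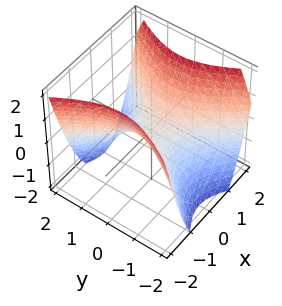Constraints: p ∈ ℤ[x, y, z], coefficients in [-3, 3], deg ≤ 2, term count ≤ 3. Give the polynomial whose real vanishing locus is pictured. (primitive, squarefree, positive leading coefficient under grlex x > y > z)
3*x^2 - 2*y^2 - 3*z

1. deg p = 2. A hyperbolic paraboloid; a quadric.
2. Symmetries: the x ↦ −x reflection is a symmetry, so x appears only in even powers; it's symmetric under y → −y, forcing even powers of y.
3. Checking where it meets the axes: one z-axis crossing is at z = 0; it meets the y-axis at y = 0 (among the integer gridlines); one x-axis crossing is at x = 0.
4. Solving for integer coefficients yields p as stated.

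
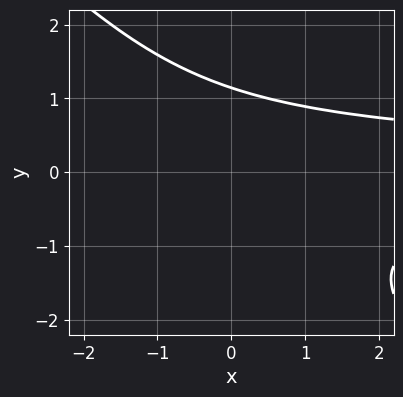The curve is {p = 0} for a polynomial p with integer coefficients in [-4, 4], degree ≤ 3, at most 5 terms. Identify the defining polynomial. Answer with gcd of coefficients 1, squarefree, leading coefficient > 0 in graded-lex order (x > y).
(a) deg p = 3. The shape is more complex than any degree-2 curve.
(b) Checking where it meets the axes: it misses every integer gridline on the x-axis.
(c) Together with the visible shape, these determine p as stated.

2*x*y^2 + 2*y^3 - 3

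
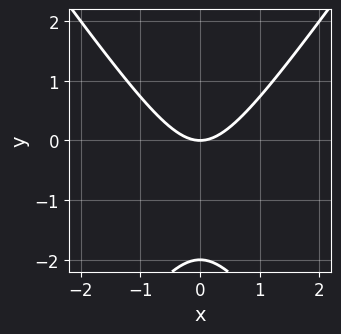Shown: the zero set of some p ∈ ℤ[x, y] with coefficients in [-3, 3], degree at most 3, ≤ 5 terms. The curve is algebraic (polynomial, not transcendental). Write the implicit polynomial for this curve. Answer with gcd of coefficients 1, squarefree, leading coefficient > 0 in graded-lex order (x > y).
2*x^2 - y^2 - 2*y

1. Degree: a generic line meets the curve in up to 2 points, so deg p = 2.
2. Symmetries: the x ↦ −x reflection is a symmetry, so x appears only in even powers.
3. From the axis intercepts and sections: it crosses the x-axis at the gridline x = 0; among the integer gridlines, it crosses the y-axis at y ∈ {-2, 0}.
4. Together with the visible shape, these determine p as stated.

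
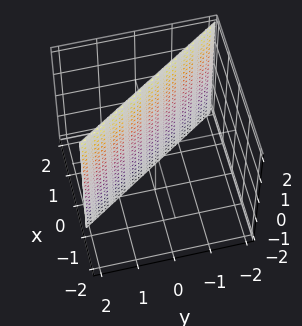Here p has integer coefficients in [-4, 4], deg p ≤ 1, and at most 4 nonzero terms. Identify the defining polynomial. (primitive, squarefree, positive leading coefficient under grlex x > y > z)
deg p = 1. The surface is flat (a plane).
Checking where it meets the axes: it meets the y-axis at y = 1 (among the integer gridlines); no z-intercept at any integer in the box.
Matching integer coefficients to the picture gives p.

3*x + 2*y - 2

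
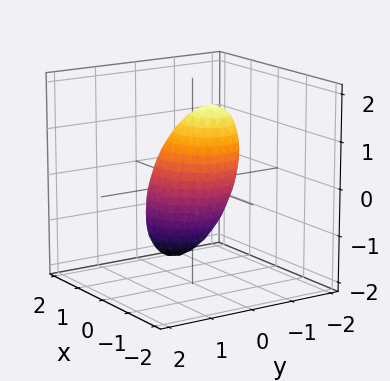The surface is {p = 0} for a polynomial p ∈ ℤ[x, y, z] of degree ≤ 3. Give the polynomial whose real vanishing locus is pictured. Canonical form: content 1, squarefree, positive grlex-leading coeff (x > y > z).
(a) The degree is 2 — the shape is more complex than any degree-1 surface.
(b) The integer polynomial consistent with all of this is the stated p.

3*x^2 - x*y + 2*x*z + 3*y^2 + z^2 - 2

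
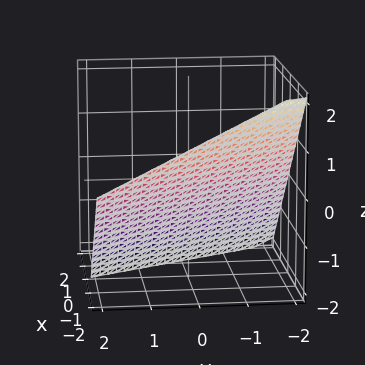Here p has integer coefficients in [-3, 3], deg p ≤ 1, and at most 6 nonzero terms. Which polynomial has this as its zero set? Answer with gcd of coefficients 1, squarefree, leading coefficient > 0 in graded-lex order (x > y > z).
1. deg p = 1. Every cross-section is a straight line — this is a plane.
2. Against the integer gridlines: one z-axis crossing is at z = -1; it meets the y-axis at y = -2 (among the integer gridlines); one x-axis crossing is at x = -1.
3. Putting this together gives p.

2*x + y + 2*z + 2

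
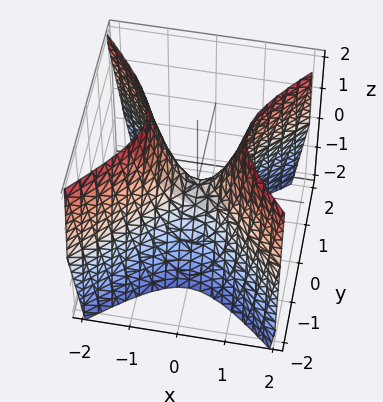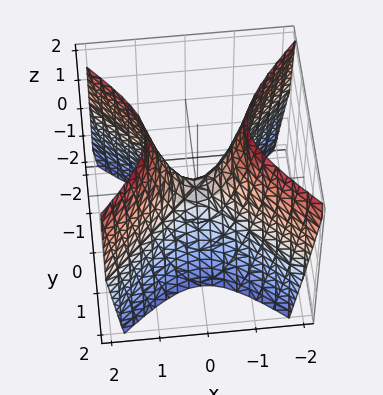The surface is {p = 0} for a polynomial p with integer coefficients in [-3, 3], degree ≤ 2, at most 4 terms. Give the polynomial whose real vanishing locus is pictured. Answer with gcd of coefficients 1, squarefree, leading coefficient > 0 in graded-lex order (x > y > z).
2*x^2 - 2*y^2 - z

The degree is 2 — a saddle surface; a quadric.
Symmetries: the y ↦ −y reflection is a symmetry, so y appears only in even powers; mirror symmetry x ↦ −x ⇒ only even powers of x.
Checking where it meets the axes: it meets the y-axis at y = 0 (among the integer gridlines); it crosses the z-axis at the gridline z = 0; one x-axis crossing is at x = 0.
These observations pin down the coefficients.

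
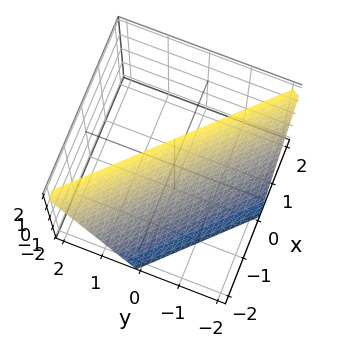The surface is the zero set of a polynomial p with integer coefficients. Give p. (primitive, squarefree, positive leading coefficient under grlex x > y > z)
2*x + 2*y - z + 2

Degree: the surface is flat (a plane), so deg p = 1.
From the visible intercepts: one y-axis crossing is at y = -1; it crosses the z-axis at the gridline z = 2.
Matching integer coefficients to the picture gives p. Check: (-1, 0, 0) on the x-axis lies on the surface, and p(-1, 0, 0) = 0. ✓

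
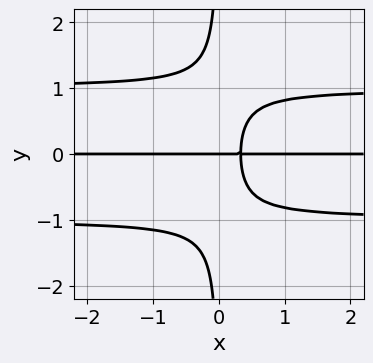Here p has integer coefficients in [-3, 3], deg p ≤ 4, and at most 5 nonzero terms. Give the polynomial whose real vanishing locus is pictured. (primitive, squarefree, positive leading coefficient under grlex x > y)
1. The degree is 4 — a generic line meets the curve in up to 4 points.
2. From the axis intercepts and sections: it meets the y-axis at y = 0 (among the integer gridlines); every point of the x-axis in the box is on the curve.
3. Together with the visible shape, these determine p as stated.

3*x*y^3 - 3*x*y + y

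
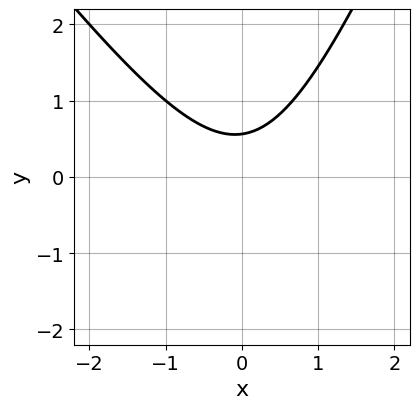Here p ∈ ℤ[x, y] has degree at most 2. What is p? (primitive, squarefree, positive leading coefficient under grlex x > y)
(a) The degree is 2 — a generic line meets the curve in up to 2 points.
(b) Checking where it meets the axes: the curve avoids every integer x-axis point in the box.
(c) Fitting integer coefficients to these (and the overall shape) gives p.

3*x^2 + x*y - y^2 - 3*y + 2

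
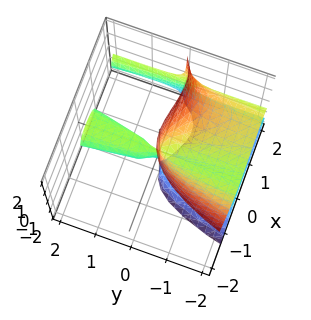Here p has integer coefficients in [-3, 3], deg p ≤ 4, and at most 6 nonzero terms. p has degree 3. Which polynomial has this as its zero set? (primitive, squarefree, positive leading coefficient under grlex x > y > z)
1. The picture has 2 separate pieces.
2. Degree: the shape is more complex than any degree-2 surface, so deg p = 3.
3. Observable constraints: the visible z-axis segment lies entirely on the surface; one x-axis crossing is at x = 2.
4. Assembling these constraints gives the stated polynomial.

x^3 - y*z^2 - 2*x^2 - y*z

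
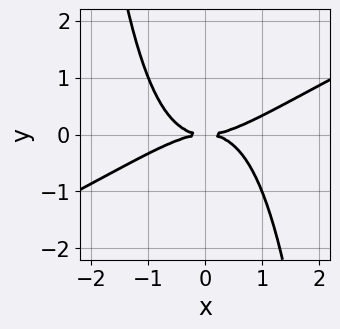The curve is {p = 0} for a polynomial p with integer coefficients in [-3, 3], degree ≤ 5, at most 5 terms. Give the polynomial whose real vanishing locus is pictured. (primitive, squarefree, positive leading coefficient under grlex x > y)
x^4 - 2*x^3*y - 3*y^2

First, the degree is 4 — the shape is more complex than any degree-3 curve.
Then, observable constraints: one x-axis crossing is at x = 0; it meets the y-axis at y = 0 (among the integer gridlines).
Finally, the integer polynomial consistent with all of this is the stated p.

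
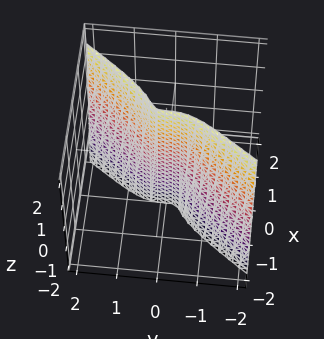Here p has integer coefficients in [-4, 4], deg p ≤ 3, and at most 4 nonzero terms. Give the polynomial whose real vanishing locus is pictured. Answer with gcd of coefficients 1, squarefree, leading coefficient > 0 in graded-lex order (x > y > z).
3*x^3 - x*y*z - y^3 + x

1. Degree: no degree-2 surface has this shape, so deg p = 3.
2. From the axis intercepts and sections: it meets the y-axis at y = 0 (among the integer gridlines); it crosses the x-axis at the gridline x = 0; the visible z-axis segment lies entirely on the surface.
3. The integer polynomial consistent with all of this is the stated p.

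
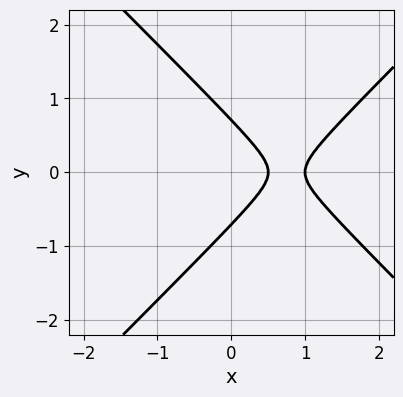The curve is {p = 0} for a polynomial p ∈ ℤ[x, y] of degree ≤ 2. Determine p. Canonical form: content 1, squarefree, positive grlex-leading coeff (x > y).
2*x^2 - 2*y^2 - 3*x + 1

1. The degree is 2 — a generic line meets the curve in up to 2 points.
2. Symmetries: it's symmetric under y → −y, forcing even powers of y.
3. Reading off the gridlines: it crosses the x-axis at the gridline x = 1.
4. Solving for integer coefficients yields p as stated.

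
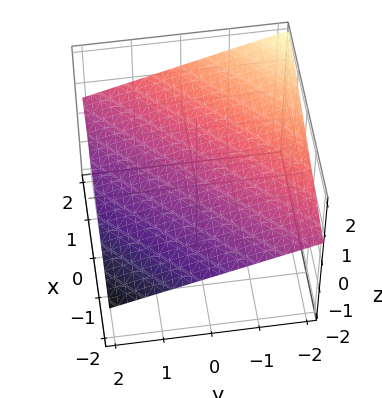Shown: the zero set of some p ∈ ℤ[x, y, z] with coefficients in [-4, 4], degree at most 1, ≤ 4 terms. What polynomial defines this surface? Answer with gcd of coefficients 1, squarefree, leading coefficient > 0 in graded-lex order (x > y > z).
The degree is 1 — every cross-section is a straight line — this is a plane.
Reading off the gridlines: it meets the x-axis at x = -2 (among the integer gridlines); it meets the y-axis at y = 2 (among the integer gridlines).
Solving for integer coefficients yields p as stated.

x - y - 3*z + 2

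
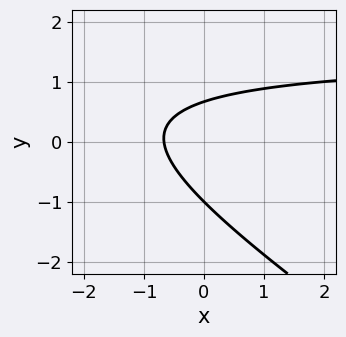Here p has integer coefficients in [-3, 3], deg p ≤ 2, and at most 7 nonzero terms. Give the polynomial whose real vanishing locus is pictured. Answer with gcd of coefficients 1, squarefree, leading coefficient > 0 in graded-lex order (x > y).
(a) Degree: a generic line meets the curve in up to 2 points, so deg p = 2.
(b) From the visible intercepts: it crosses the y-axis at the gridline y = -1.
(c) Putting this together gives p.

2*x*y + 3*y^2 - 3*x + y - 2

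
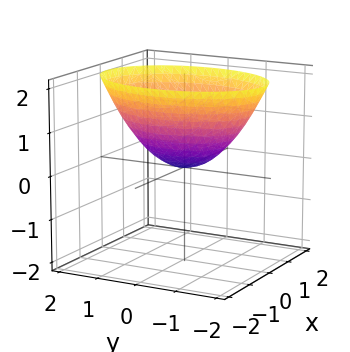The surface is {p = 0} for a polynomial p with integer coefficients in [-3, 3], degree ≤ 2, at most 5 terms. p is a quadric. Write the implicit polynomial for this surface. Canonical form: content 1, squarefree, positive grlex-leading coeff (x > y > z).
2*x^2 + y^2 - 2*z

Degree: a paraboloid; a quadric, so deg p = 2.
Symmetries: it's symmetric under x → −x, forcing even powers of x; the y ↦ −y reflection is a symmetry, so y appears only in even powers.
Checking where it meets the axes: it crosses the z-axis at the gridline z = 0; it meets the y-axis at y = 0 (among the integer gridlines).
These observations pin down the coefficients.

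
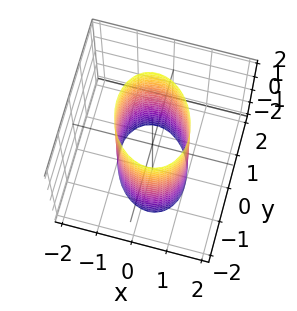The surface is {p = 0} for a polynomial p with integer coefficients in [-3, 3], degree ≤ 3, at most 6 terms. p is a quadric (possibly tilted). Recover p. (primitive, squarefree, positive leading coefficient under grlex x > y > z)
(a) deg p = 2. A generic line meets the surface in up to 2 points.
(b) From the axis intercepts and sections: it misses every integer gridline on the z-axis; among the integer gridlines, it crosses the x-axis at x ∈ {-1, 1}.
(c) Solving for integer coefficients yields p as stated.

3*x^2 + x*y + 2*y^2 - 3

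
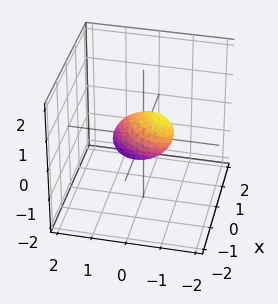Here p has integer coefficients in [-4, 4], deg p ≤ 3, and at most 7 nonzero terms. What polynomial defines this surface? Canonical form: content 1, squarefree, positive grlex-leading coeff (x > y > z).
1. The degree is 2 — no degree-1 surface has this shape.
2. Matching integer coefficients to the picture gives p.

2*x^2 - 2*x*y + 2*y^2 + 2*y*z + 2*z^2 - 1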